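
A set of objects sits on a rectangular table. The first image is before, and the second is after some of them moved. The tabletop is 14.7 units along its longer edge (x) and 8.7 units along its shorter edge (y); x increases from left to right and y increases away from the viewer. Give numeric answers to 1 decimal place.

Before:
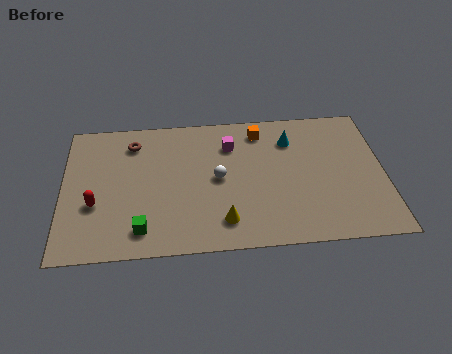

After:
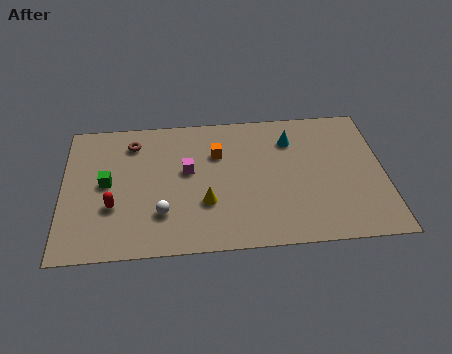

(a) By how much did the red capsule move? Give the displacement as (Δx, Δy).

(0.8, -0.2)

The red capsule started near (1.5, 3.2) and ended near (2.3, 3.0).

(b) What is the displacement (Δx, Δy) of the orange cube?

(-2.0, -1.3)

The orange cube started near (9.1, 7.3) and ended near (7.1, 6.0).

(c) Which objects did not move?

the brown torus and the cyan cone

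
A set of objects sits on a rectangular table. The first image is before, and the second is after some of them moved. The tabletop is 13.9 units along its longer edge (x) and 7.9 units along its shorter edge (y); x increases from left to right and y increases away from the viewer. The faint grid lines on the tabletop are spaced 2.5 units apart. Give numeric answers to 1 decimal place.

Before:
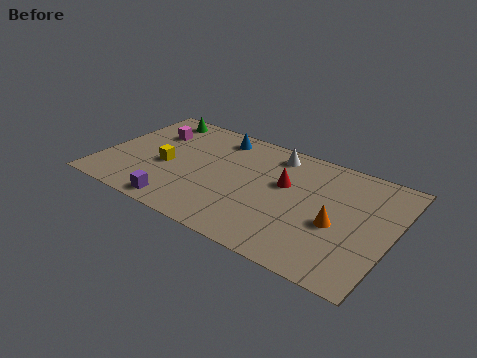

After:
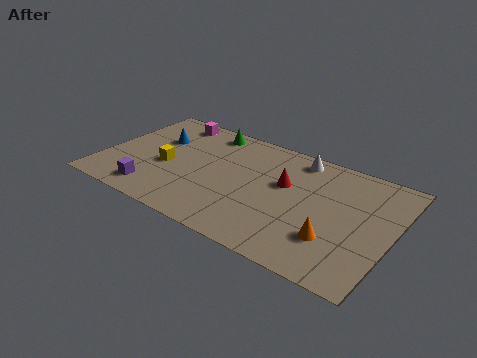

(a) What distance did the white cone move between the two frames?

1.1

The white cone moved from about (7.9, 6.7) to (9.0, 6.9), a distance of √(1.1² + 0.2²) ≈ 1.1.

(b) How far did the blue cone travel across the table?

3.2

From (5.1, 6.7) to (2.3, 5.2), the blue cone covered √(2.8² + 1.5²) ≈ 3.2 units.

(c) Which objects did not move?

the red cone and the yellow cube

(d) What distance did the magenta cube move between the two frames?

1.4

The magenta cube moved from about (2.0, 5.6) to (2.6, 6.9), a distance of √(0.6² + 1.3²) ≈ 1.4.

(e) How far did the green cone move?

2.6

From (1.9, 6.9) to (4.5, 6.9), the green cone covered √(2.6² + 0.0²) ≈ 2.6 units.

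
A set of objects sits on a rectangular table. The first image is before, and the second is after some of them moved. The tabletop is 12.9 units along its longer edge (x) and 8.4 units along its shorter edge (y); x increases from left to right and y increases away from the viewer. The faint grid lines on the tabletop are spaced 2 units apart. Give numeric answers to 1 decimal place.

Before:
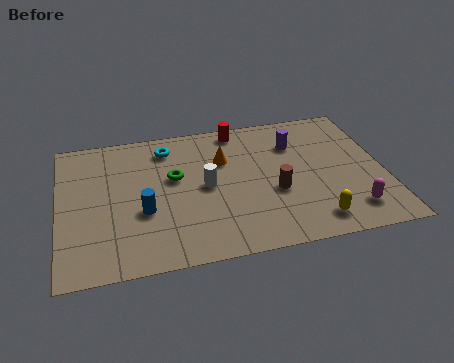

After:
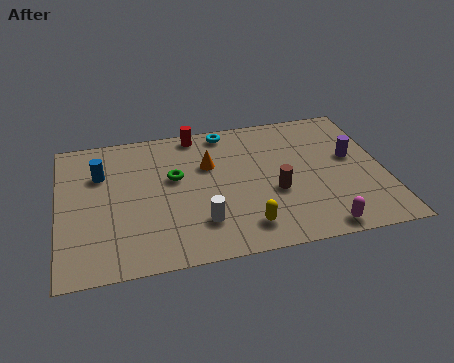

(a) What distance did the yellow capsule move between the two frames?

2.7

The yellow capsule was near (9.9, 1.3) before and (7.2, 1.5) after, so it travelled √(2.7² + 0.2²) ≈ 2.7 units.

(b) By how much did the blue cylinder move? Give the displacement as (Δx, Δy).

(-1.6, 2.6)

The blue cylinder was at about (3.3, 3.2) and moved to about (1.7, 5.8).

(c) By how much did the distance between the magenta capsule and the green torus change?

-0.7

The distance was about 7.6 in the first image and 6.9 in the second, so they moved 0.7 units closer together.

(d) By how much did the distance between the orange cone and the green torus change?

-0.6

They were about 2.1 units apart before and 1.5 after — 0.6 units closer together.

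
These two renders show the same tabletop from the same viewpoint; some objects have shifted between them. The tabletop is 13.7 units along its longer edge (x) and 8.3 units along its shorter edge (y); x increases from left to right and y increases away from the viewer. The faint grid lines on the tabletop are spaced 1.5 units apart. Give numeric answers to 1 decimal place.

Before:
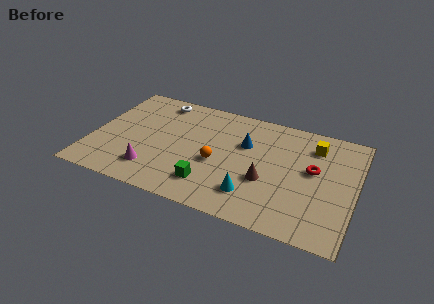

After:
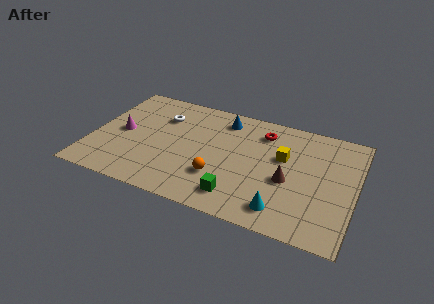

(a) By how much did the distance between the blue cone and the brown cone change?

+2.4

The distance was about 2.6 in the first image and 5.0 in the second, so they moved 2.4 units further apart.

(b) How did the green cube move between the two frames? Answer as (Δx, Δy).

(1.5, -0.3)

The green cube started near (6.4, 1.8) and ended near (7.9, 1.5).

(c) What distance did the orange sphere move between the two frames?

1.0

The orange sphere moved from about (6.6, 3.5) to (6.8, 2.5), a distance of √(0.2² + 1.0²) ≈ 1.0.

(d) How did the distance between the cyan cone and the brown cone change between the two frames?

+0.8

Before: roughly 1.3 units apart; after: 2.1. That's 0.8 units further apart.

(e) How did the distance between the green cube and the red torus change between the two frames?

-0.7

They were about 5.9 units apart before and 5.2 after — 0.7 units closer together.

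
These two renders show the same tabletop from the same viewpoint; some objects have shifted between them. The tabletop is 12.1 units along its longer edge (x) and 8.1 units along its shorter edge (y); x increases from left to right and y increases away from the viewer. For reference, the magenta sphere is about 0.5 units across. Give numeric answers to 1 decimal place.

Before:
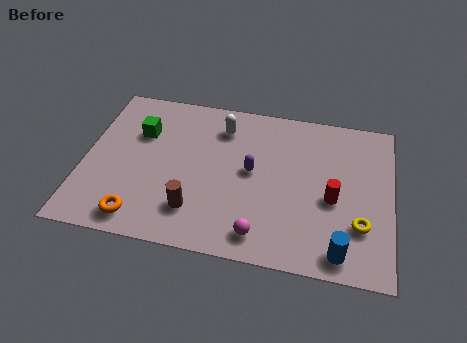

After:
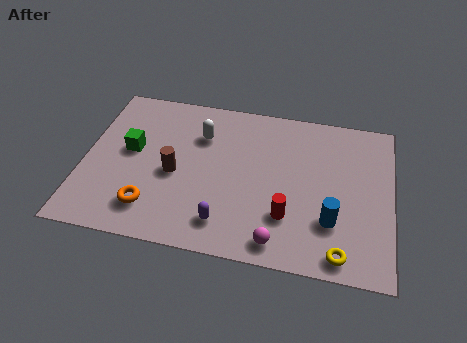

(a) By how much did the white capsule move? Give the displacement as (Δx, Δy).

(-0.8, -0.6)

The white capsule was at about (5.3, 6.4) and moved to about (4.5, 5.8).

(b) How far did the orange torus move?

0.7

The orange torus was near (2.4, 1.1) before and (2.8, 1.7) after, so it travelled √(0.4² + 0.6²) ≈ 0.7 units.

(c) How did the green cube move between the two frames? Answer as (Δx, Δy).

(-0.3, -1.0)

The green cube was at about (2.1, 5.5) and moved to about (1.8, 4.5).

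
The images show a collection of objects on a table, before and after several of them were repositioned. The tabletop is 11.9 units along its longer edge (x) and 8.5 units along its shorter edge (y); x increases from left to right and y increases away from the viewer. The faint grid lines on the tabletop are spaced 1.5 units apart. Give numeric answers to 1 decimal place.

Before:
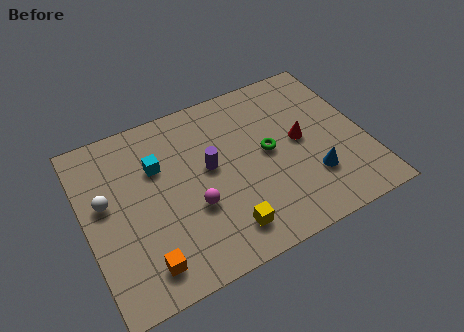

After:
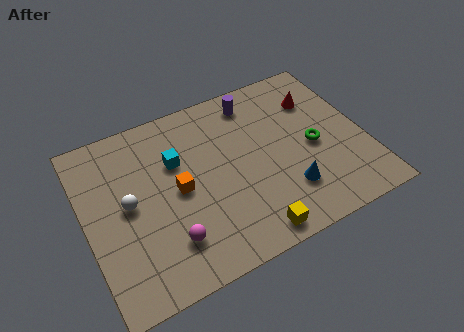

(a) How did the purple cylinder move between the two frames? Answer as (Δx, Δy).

(2.3, 2.5)

The purple cylinder was at about (5.3, 4.7) and moved to about (7.6, 7.2).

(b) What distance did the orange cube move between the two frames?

3.3

From (2.1, 1.4) to (3.9, 4.2), the orange cube covered √(1.8² + 2.8²) ≈ 3.3 units.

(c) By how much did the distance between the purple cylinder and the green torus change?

+1.4

The distance was about 2.5 in the first image and 3.9 in the second, so they moved 1.4 units further apart.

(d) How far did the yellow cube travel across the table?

1.2

The yellow cube moved from about (5.5, 1.5) to (6.5, 0.9), a distance of √(1.0² + 0.6²) ≈ 1.2.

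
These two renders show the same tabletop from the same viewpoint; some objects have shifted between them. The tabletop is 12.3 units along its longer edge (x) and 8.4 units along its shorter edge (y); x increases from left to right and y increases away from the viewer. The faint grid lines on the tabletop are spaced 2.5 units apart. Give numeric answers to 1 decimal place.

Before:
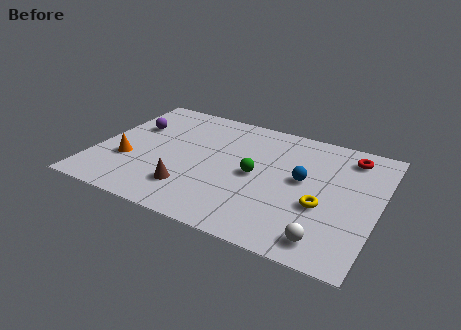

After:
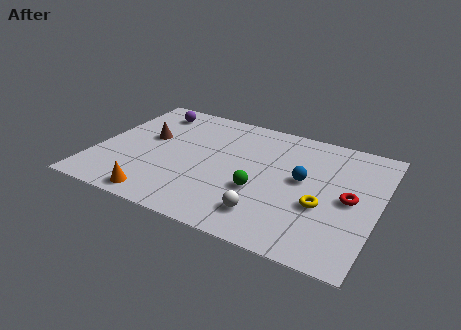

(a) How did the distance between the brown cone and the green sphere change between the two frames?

+2.2

The distance was about 3.3 in the first image and 5.5 in the second, so they moved 2.2 units further apart.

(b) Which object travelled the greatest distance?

the brown cone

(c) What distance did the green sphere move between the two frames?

1.0

The green sphere was near (7.0, 4.1) before and (7.3, 3.1) after, so it travelled √(0.3² + 1.0²) ≈ 1.0 units.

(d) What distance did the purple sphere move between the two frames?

1.6

The purple sphere moved from about (1.3, 5.5) to (1.9, 7.0), a distance of √(0.6² + 1.5²) ≈ 1.6.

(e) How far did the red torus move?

2.9

The red torus moved from about (10.8, 7.0) to (11.1, 4.1), a distance of √(0.3² + 2.9²) ≈ 2.9.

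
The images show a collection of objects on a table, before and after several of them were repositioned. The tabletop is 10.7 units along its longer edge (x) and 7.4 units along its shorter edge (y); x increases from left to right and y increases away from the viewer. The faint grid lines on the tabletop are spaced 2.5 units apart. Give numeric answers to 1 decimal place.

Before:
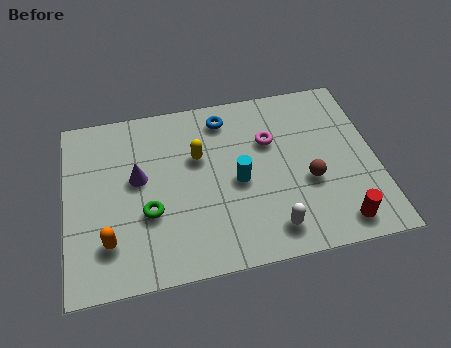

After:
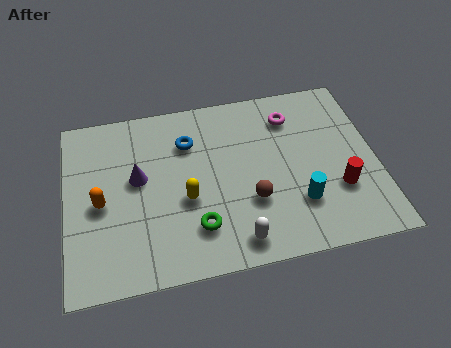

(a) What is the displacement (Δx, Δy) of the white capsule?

(-1.2, -0.2)

From the two frames, the white capsule sits at roughly (6.9, 1.2) before and (5.7, 1.0) after.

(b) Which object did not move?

the purple cone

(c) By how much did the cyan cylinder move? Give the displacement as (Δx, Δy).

(2.0, -1.3)

The cyan cylinder was at about (5.9, 3.4) and moved to about (7.9, 2.1).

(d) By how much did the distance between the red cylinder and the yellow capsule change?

-0.7

They were about 5.9 units apart before and 5.2 after — 0.7 units closer together.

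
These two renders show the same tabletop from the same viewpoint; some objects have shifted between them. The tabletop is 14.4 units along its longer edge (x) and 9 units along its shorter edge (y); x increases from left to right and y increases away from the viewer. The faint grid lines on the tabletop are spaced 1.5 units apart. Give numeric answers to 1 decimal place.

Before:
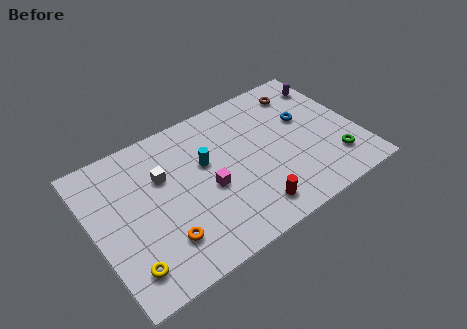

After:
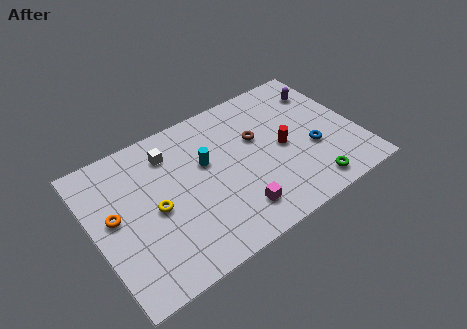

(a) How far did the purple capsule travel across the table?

0.5

The purple capsule moved from about (13.5, 7.2) to (13.1, 6.9), a distance of √(0.4² + 0.3²) ≈ 0.5.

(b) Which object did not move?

the cyan cylinder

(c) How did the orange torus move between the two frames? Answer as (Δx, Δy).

(-2.2, 2.7)

The orange torus started near (3.3, 2.2) and ended near (1.1, 4.9).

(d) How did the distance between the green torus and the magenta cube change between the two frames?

-2.9

Before: roughly 6.9 units apart; after: 4.0. That's 2.9 units closer together.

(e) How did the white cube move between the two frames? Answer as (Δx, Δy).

(0.6, 1.2)

The white cube was at about (3.9, 5.9) and moved to about (4.5, 7.1).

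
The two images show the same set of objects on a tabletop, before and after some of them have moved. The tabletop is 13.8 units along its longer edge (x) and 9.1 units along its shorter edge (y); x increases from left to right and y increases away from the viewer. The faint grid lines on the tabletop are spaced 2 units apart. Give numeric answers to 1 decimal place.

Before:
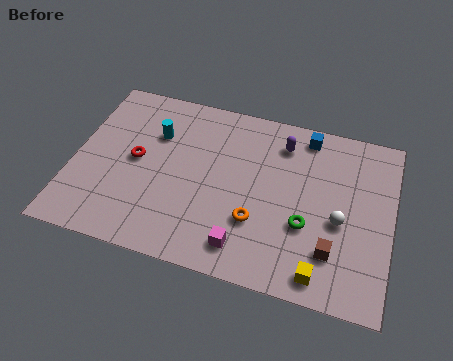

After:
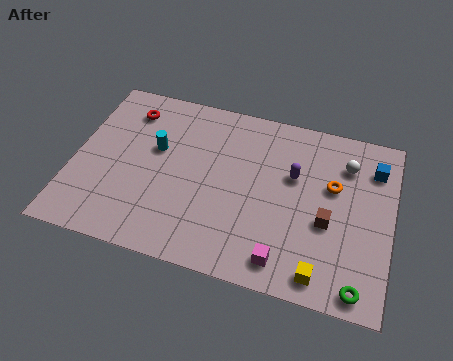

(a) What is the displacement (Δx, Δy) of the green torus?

(2.4, -2.4)

The green torus was at about (10.2, 3.3) and moved to about (12.6, 0.9).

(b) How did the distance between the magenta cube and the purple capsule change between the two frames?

-1.5

They were about 5.9 units apart before and 4.4 after — 1.5 units closer together.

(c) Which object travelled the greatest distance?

the orange torus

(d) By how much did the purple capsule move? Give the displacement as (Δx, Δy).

(0.6, -1.6)

From the two frames, the purple capsule sits at roughly (8.9, 7.3) before and (9.5, 5.7) after.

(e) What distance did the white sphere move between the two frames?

3.0

The white sphere was near (11.6, 3.9) before and (11.7, 6.9) after, so it travelled √(0.1² + 3.0²) ≈ 3.0 units.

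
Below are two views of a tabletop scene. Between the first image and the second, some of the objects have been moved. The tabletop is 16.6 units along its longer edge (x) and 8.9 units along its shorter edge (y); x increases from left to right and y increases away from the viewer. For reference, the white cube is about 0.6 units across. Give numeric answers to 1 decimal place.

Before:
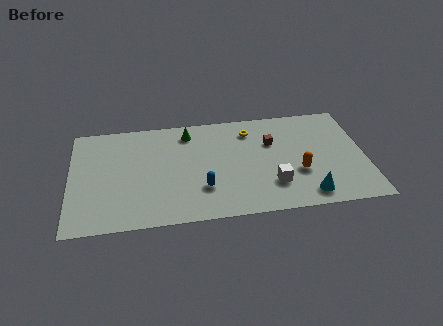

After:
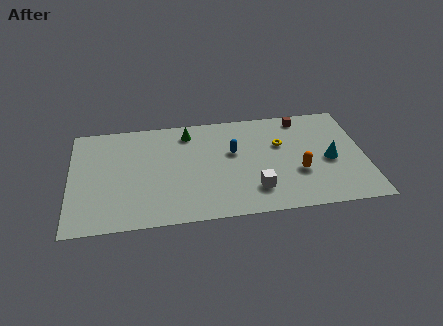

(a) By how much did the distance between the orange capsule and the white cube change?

+1.0

Before: roughly 1.7 units apart; after: 2.7. That's 1.0 units further apart.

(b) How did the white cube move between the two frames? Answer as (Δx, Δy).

(-1.0, -0.3)

The white cube was at about (11.3, 2.4) and moved to about (10.3, 2.1).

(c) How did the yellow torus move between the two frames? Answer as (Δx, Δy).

(1.7, -1.4)

The yellow torus was at about (10.2, 7.1) and moved to about (11.9, 5.7).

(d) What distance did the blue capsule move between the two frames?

3.3

The blue capsule moved from about (7.4, 2.6) to (9.2, 5.4), a distance of √(1.8² + 2.8²) ≈ 3.3.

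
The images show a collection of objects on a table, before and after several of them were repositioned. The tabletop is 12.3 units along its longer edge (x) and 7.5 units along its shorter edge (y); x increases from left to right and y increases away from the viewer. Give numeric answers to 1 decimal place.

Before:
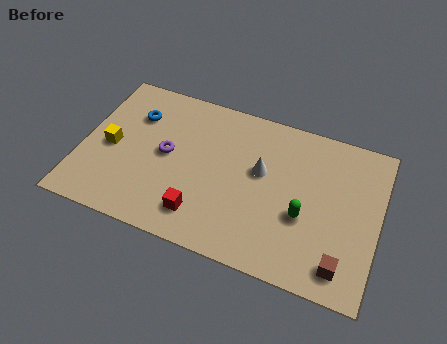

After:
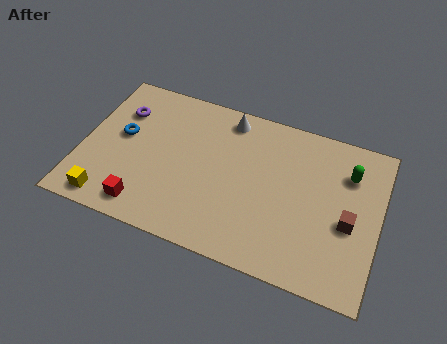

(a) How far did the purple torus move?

2.6

The purple torus was near (3.5, 3.9) before and (1.4, 5.4) after, so it travelled √(2.1² + 1.5²) ≈ 2.6 units.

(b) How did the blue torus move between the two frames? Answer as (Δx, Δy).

(-0.4, -1.2)

The blue torus started near (2.0, 5.4) and ended near (1.6, 4.2).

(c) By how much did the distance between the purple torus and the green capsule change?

+3.6

The distance was about 5.9 in the first image and 9.5 in the second, so they moved 3.6 units further apart.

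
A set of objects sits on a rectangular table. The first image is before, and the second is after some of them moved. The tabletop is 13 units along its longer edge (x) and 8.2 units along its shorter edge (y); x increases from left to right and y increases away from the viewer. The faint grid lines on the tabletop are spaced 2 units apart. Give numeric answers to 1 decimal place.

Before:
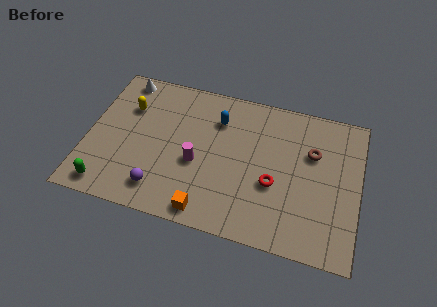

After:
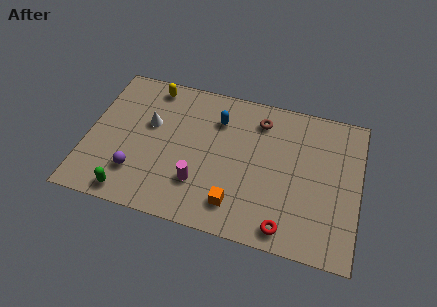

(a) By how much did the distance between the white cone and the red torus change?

-0.7

Before: roughly 8.6 units apart; after: 7.9. That's 0.7 units closer together.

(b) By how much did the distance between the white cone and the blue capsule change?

-1.5

They were about 4.9 units apart before and 3.4 after — 1.5 units closer together.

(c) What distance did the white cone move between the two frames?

2.7

The white cone moved from about (1.4, 7.3) to (2.9, 5.0), a distance of √(1.5² + 2.3²) ≈ 2.7.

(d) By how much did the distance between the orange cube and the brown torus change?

-1.4

The distance was about 6.5 in the first image and 5.1 in the second, so they moved 1.4 units closer together.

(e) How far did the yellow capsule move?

1.8

The yellow capsule moved from about (1.8, 5.7) to (2.8, 7.2), a distance of √(1.0² + 1.5²) ≈ 1.8.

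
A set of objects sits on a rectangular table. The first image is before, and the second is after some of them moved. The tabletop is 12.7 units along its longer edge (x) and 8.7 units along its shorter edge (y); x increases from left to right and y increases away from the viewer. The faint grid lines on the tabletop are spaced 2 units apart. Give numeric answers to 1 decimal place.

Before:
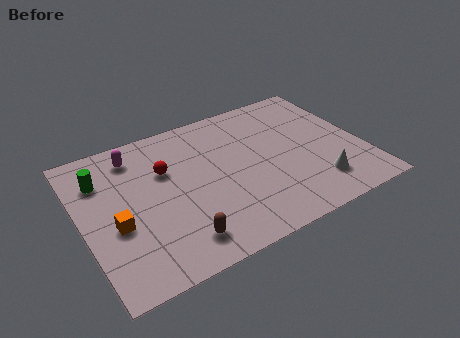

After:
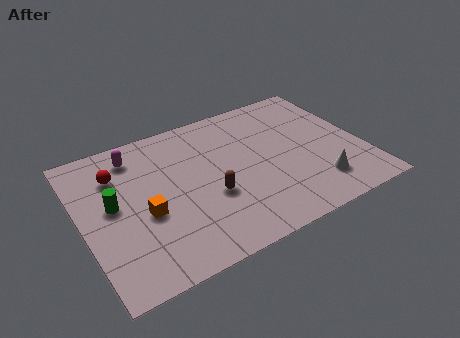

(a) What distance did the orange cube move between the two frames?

1.3

The orange cube moved from about (1.4, 3.5) to (2.7, 3.6), a distance of √(1.3² + 0.1²) ≈ 1.3.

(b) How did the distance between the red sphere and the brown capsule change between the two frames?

+0.7

They were about 4.2 units apart before and 4.9 after — 0.7 units further apart.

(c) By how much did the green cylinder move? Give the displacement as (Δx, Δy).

(0.3, -1.7)

From the two frames, the green cylinder sits at roughly (1.1, 6.4) before and (1.4, 4.7) after.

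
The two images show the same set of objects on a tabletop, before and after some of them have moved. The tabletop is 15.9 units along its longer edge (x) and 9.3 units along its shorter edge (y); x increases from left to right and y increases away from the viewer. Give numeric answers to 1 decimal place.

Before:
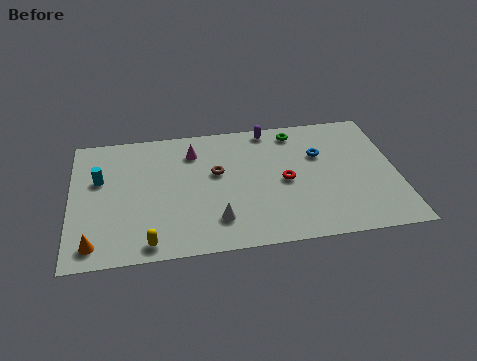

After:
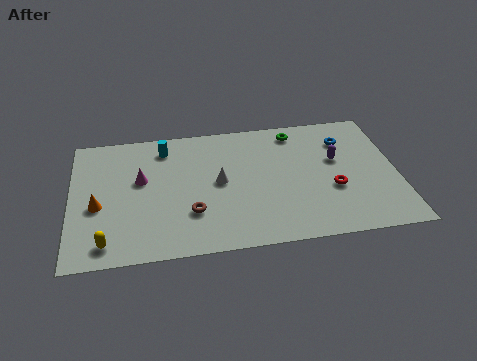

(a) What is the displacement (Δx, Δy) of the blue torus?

(1.3, 0.9)

The blue torus started near (12.2, 6.1) and ended near (13.5, 7.0).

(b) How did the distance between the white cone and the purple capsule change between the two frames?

-1.0

Before: roughly 6.9 units apart; after: 5.9. That's 1.0 units closer together.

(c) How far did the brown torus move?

3.0

From (7.1, 5.5) to (5.8, 2.8), the brown torus covered √(1.3² + 2.7²) ≈ 3.0 units.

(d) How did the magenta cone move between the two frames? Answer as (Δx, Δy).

(-2.6, -1.7)

The magenta cone started near (6.0, 7.2) and ended near (3.4, 5.5).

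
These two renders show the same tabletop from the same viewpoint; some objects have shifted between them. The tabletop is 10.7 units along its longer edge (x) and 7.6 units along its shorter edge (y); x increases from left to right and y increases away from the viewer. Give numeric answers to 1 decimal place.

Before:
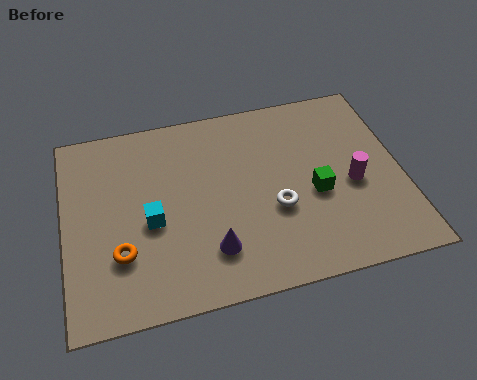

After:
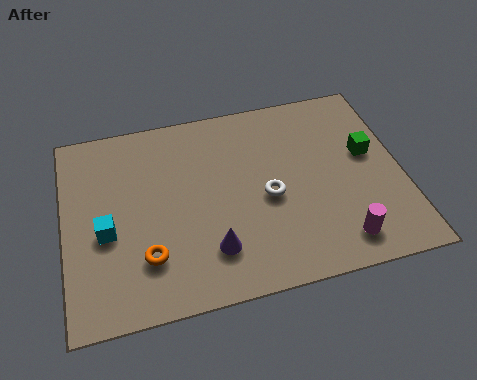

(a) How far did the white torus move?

0.5

From (6.6, 2.9) to (6.4, 3.4), the white torus covered √(0.2² + 0.5²) ≈ 0.5 units.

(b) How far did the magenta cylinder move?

2.2

The magenta cylinder moved from about (9.1, 3.3) to (8.5, 1.2), a distance of √(0.6² + 2.1²) ≈ 2.2.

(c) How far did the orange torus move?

0.9

The orange torus moved from about (1.7, 2.3) to (2.5, 2.0), a distance of √(0.8² + 0.3²) ≈ 0.9.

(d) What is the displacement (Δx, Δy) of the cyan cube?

(-1.4, -0.1)

The cyan cube was at about (2.7, 3.3) and moved to about (1.3, 3.2).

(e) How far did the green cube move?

2.2

From (7.9, 3.2) to (9.7, 4.4), the green cube covered √(1.8² + 1.2²) ≈ 2.2 units.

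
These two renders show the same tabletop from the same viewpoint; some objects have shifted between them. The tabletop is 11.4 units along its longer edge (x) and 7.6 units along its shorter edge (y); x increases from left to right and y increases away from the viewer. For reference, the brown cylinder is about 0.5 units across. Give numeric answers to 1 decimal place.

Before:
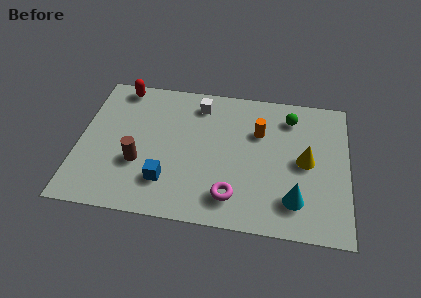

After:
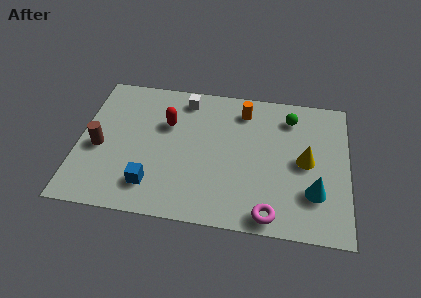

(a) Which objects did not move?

the yellow cone and the green sphere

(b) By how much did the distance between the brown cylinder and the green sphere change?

+1.3

Before: roughly 7.2 units apart; after: 8.5. That's 1.3 units further apart.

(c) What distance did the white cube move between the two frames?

0.6

The white cube moved from about (5.0, 6.3) to (4.4, 6.5), a distance of √(0.6² + 0.2²) ≈ 0.6.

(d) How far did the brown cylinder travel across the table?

1.8

From (2.6, 2.7) to (0.9, 3.3), the brown cylinder covered √(1.7² + 0.6²) ≈ 1.8 units.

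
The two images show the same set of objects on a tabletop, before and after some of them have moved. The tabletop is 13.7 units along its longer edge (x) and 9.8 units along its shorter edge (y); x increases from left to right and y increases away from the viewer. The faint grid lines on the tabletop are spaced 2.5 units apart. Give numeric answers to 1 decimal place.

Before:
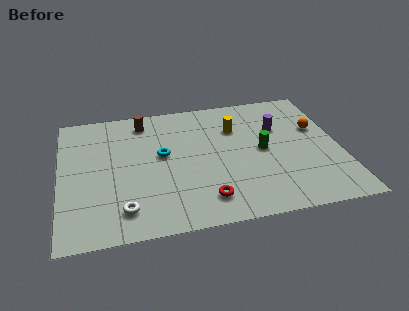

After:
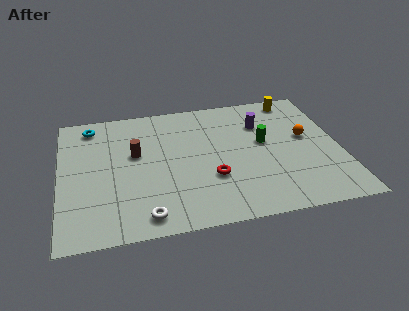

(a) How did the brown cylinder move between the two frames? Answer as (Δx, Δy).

(-0.5, -2.5)

The brown cylinder started near (4.2, 8.3) and ended near (3.7, 5.8).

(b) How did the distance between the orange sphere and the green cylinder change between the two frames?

-0.9

They were about 3.0 units apart before and 2.1 after — 0.9 units closer together.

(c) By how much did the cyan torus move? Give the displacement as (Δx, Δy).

(-3.4, 2.9)

The cyan torus started near (5.0, 5.5) and ended near (1.6, 8.4).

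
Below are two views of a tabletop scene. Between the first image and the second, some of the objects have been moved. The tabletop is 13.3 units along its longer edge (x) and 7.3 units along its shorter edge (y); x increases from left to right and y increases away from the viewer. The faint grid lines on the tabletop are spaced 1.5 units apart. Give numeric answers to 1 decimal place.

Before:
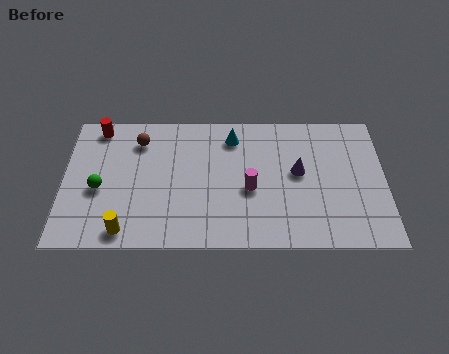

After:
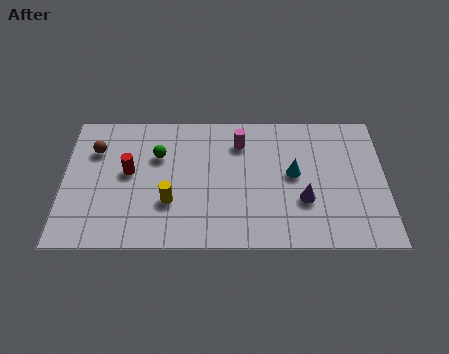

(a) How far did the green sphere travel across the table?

3.0

The green sphere moved from about (1.5, 3.1) to (3.9, 4.9), a distance of √(2.4² + 1.8²) ≈ 3.0.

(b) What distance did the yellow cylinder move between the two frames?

2.3

From (2.6, 0.9) to (4.4, 2.4), the yellow cylinder covered √(1.8² + 1.5²) ≈ 2.3 units.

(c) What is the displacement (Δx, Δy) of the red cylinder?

(1.3, -2.4)

The red cylinder started near (1.4, 6.4) and ended near (2.7, 4.0).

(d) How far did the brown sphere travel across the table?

1.9

From (3.1, 5.7) to (1.3, 5.2), the brown sphere covered √(1.8² + 0.5²) ≈ 1.9 units.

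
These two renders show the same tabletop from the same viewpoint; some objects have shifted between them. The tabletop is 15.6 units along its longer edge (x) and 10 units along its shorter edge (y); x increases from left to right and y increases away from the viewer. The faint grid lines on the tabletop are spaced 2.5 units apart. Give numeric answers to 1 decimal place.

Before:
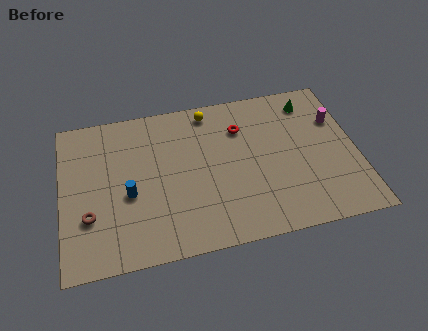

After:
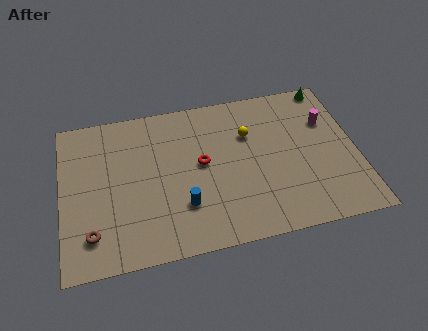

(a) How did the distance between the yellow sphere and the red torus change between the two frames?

+0.8

The distance was about 2.2 in the first image and 3.0 in the second, so they moved 0.8 units further apart.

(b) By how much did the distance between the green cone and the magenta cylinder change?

+0.4

The distance was about 2.0 in the first image and 2.4 in the second, so they moved 0.4 units further apart.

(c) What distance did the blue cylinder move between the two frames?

3.1

The blue cylinder moved from about (3.5, 4.2) to (6.3, 2.9), a distance of √(2.8² + 1.3²) ≈ 3.1.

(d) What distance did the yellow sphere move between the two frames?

2.8

The yellow sphere was near (8.0, 8.8) before and (10.0, 6.8) after, so it travelled √(2.0² + 2.0²) ≈ 2.8 units.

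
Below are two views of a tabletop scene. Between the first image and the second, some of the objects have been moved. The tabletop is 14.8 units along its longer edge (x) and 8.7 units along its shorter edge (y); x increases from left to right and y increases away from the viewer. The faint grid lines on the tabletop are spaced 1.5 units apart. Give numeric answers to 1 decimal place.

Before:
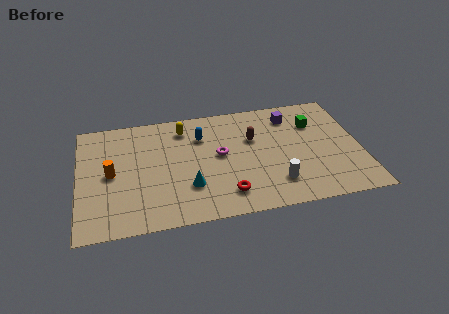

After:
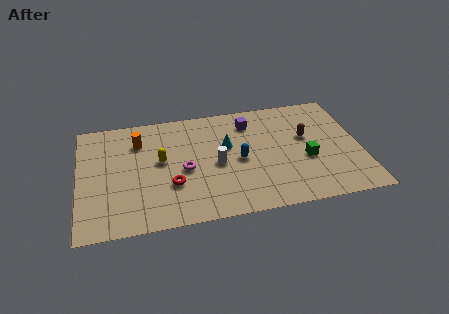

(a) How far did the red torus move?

3.0

From (7.6, 1.7) to (4.8, 2.9), the red torus covered √(2.8² + 1.2²) ≈ 3.0 units.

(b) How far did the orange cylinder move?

2.7

From (1.7, 4.3) to (3.2, 6.5), the orange cylinder covered √(1.5² + 2.2²) ≈ 2.7 units.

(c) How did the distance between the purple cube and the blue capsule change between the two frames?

-2.0

The distance was about 4.9 in the first image and 2.9 in the second, so they moved 2.0 units closer together.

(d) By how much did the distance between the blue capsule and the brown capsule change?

+1.0

They were about 2.8 units apart before and 3.8 after — 1.0 units further apart.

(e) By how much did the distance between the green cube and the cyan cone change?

-3.2

The distance was about 7.7 in the first image and 4.5 in the second, so they moved 3.2 units closer together.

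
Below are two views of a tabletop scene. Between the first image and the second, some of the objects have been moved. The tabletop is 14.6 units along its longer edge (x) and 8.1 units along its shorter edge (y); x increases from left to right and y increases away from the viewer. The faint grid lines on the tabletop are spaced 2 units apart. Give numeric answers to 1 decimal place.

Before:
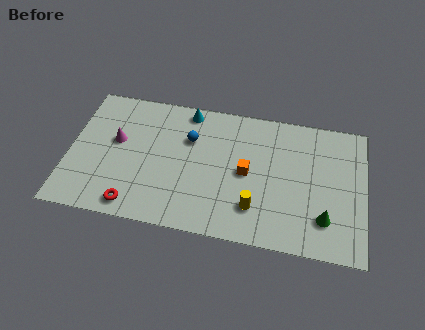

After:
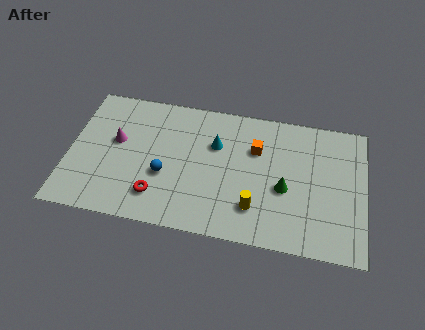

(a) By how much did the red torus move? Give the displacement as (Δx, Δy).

(1.1, 0.8)

From the two frames, the red torus sits at roughly (3.4, 1.0) before and (4.5, 1.8) after.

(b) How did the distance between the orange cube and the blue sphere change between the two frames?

+1.7

The distance was about 3.3 in the first image and 5.0 in the second, so they moved 1.7 units further apart.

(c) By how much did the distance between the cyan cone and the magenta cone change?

+0.7

They were about 4.2 units apart before and 4.9 after — 0.7 units further apart.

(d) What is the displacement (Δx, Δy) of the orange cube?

(0.4, 1.5)

The orange cube was at about (8.8, 4.0) and moved to about (9.2, 5.5).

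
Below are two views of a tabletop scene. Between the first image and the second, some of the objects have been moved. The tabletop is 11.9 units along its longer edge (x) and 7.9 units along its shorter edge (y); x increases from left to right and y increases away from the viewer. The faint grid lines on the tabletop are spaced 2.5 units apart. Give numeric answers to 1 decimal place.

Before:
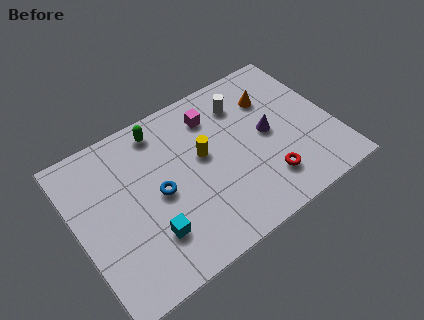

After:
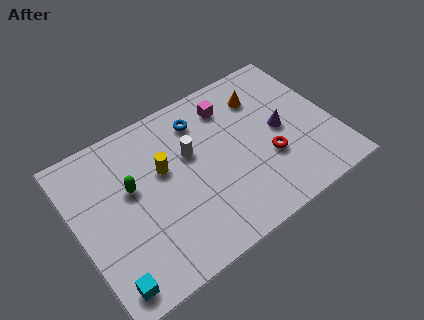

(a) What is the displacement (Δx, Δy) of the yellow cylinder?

(-1.8, 0.3)

From the two frames, the yellow cylinder sits at roughly (5.9, 4.5) before and (4.1, 4.8) after.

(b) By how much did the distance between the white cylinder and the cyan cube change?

-0.5

The distance was about 6.5 in the first image and 6.0 in the second, so they moved 0.5 units closer together.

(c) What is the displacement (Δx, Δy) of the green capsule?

(-1.7, -2.1)

The green capsule started near (4.3, 6.8) and ended near (2.6, 4.7).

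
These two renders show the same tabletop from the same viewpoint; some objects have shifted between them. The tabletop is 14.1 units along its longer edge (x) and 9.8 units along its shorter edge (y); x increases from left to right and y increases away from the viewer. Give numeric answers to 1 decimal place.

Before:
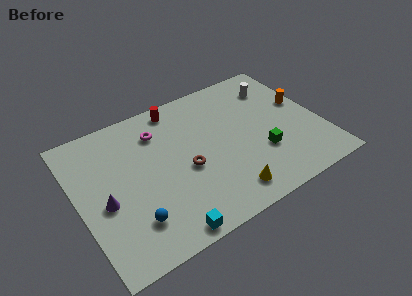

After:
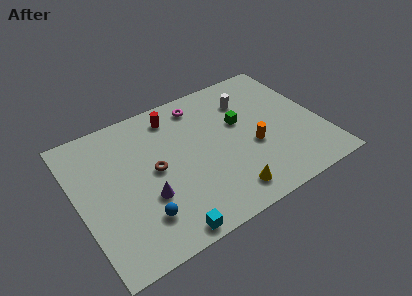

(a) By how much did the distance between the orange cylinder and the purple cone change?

-5.7

They were about 12.0 units apart before and 6.3 after — 5.7 units closer together.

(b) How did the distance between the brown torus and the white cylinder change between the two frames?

-0.6

They were about 6.9 units apart before and 6.3 after — 0.6 units closer together.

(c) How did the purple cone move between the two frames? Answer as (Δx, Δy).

(2.3, -0.8)

The purple cone was at about (1.4, 4.2) and moved to about (3.7, 3.4).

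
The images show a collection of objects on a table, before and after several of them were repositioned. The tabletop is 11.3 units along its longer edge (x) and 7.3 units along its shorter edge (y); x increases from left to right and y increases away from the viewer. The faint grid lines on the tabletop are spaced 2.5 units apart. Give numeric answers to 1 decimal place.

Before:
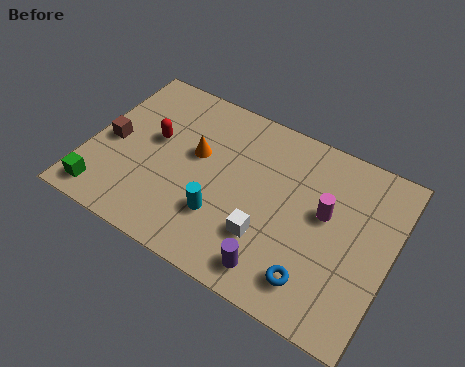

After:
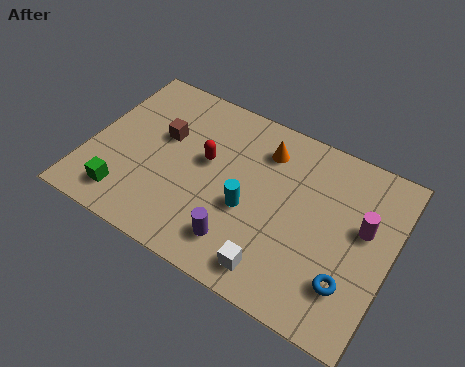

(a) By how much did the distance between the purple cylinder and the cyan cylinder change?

-1.0

The distance was about 2.5 in the first image and 1.5 in the second, so they moved 1.0 units closer together.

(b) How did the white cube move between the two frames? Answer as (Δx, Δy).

(0.5, -1.1)

From the two frames, the white cube sits at roughly (6.9, 2.2) before and (7.4, 1.1) after.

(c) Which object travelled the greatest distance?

the orange cone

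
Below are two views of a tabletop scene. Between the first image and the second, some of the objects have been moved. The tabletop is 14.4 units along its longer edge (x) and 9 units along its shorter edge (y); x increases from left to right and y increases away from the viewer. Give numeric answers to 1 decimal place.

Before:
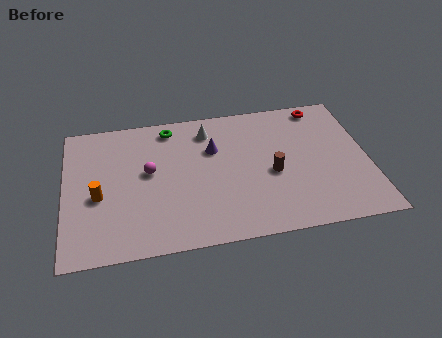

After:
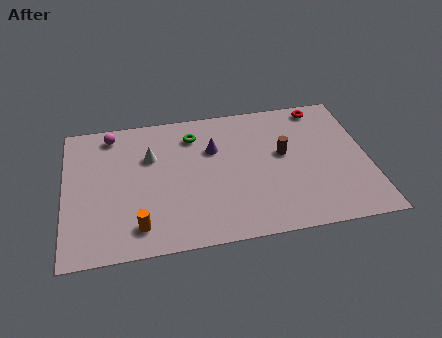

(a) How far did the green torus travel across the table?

1.3

The green torus moved from about (5.1, 7.8) to (6.2, 7.1), a distance of √(1.1² + 0.7²) ≈ 1.3.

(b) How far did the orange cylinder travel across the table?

2.8

From (1.6, 3.8) to (3.4, 1.6), the orange cylinder covered √(1.8² + 2.2²) ≈ 2.8 units.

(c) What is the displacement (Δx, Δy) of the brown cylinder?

(0.6, 1.2)

The brown cylinder started near (9.8, 3.9) and ended near (10.4, 5.1).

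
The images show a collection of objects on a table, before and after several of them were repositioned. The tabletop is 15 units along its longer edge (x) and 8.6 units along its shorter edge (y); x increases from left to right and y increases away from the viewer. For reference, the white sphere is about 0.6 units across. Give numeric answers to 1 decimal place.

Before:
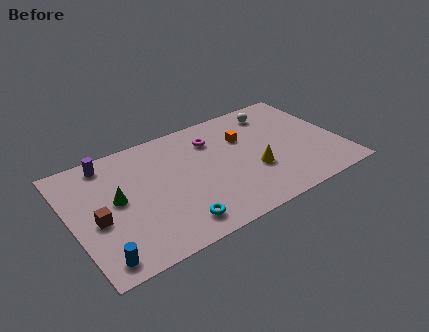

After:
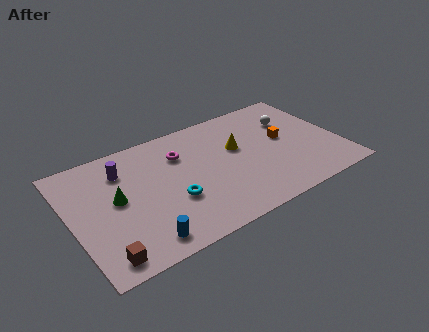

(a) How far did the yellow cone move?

2.2

From (10.0, 3.1) to (9.4, 5.2), the yellow cone covered √(0.6² + 2.1²) ≈ 2.2 units.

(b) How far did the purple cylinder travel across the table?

1.2

The purple cylinder was near (2.4, 7.5) before and (3.1, 6.5) after, so it travelled √(0.7² + 1.0²) ≈ 1.2 units.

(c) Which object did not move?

the green cone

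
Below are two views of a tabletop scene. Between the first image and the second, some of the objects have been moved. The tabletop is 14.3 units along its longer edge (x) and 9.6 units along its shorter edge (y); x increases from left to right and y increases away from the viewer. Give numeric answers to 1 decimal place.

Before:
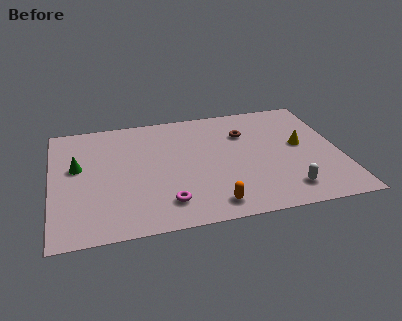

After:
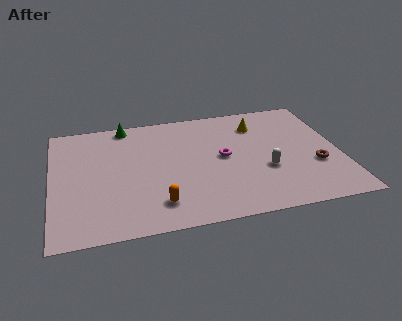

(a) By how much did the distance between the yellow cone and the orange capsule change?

+1.5

The distance was about 6.1 in the first image and 7.6 in the second, so they moved 1.5 units further apart.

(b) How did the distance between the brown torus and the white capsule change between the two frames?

-2.9

They were about 5.4 units apart before and 2.5 after — 2.9 units closer together.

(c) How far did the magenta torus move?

4.3

From (5.5, 1.9) to (8.5, 5.0), the magenta torus covered √(3.0² + 3.1²) ≈ 4.3 units.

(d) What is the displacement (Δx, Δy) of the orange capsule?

(-2.6, 0.6)

From the two frames, the orange capsule sits at roughly (7.7, 1.3) before and (5.1, 1.9) after.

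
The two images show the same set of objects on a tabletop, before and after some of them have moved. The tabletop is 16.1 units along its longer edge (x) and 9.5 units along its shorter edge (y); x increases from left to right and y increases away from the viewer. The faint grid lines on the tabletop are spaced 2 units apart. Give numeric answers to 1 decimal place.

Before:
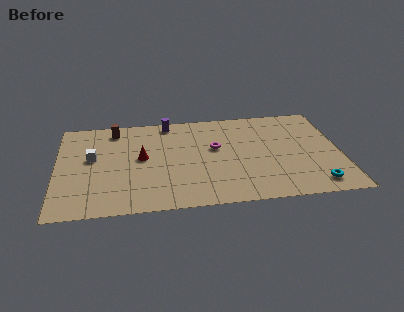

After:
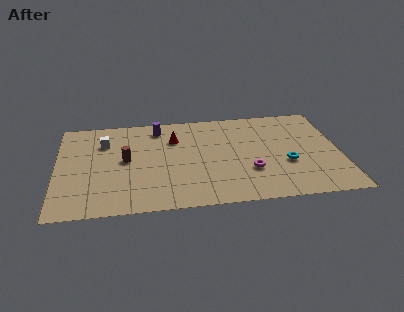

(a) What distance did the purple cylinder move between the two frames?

0.8

The purple cylinder was near (6.4, 8.5) before and (5.8, 8.0) after, so it travelled √(0.6² + 0.5²) ≈ 0.8 units.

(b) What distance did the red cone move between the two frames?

2.5

The red cone was near (4.8, 5.1) before and (6.7, 6.8) after, so it travelled √(1.9² + 1.7²) ≈ 2.5 units.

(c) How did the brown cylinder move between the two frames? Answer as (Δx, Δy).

(0.6, -3.1)

From the two frames, the brown cylinder sits at roughly (3.3, 8.1) before and (3.9, 5.0) after.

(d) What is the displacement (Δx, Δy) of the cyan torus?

(-1.5, 2.2)

From the two frames, the cyan torus sits at roughly (14.5, 1.4) before and (13.0, 3.6) after.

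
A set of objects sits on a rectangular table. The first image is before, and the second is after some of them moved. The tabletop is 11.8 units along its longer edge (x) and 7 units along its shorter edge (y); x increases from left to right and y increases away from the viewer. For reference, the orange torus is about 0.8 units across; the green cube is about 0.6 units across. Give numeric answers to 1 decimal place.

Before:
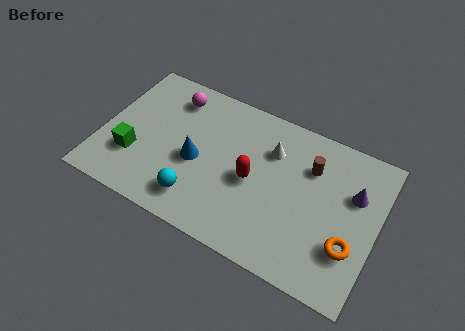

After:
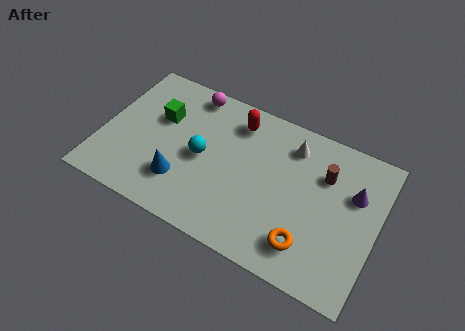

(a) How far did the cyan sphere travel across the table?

2.0

From (4.4, 1.4) to (4.3, 3.4), the cyan sphere covered √(0.1² + 2.0²) ≈ 2.0 units.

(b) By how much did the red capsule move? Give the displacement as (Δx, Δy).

(-1.0, 2.4)

The red capsule started near (6.5, 3.3) and ended near (5.5, 5.7).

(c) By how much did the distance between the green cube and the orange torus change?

-1.9

Before: roughly 9.3 units apart; after: 7.4. That's 1.9 units closer together.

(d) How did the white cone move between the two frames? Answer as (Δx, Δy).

(0.8, 0.6)

The white cone started near (7.1, 5.0) and ended near (7.9, 5.6).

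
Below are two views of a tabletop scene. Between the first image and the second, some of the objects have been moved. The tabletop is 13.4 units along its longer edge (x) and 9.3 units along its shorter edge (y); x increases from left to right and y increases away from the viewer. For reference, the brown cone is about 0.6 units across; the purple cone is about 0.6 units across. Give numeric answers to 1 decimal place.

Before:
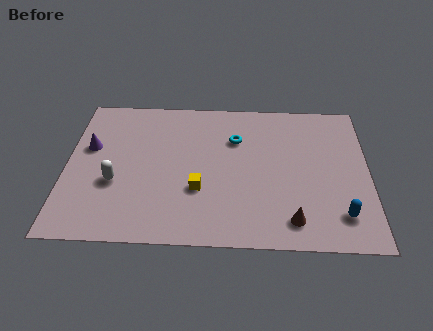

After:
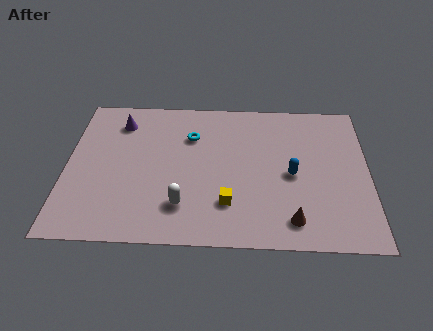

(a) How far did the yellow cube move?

1.5

The yellow cube moved from about (5.9, 3.2) to (7.2, 2.4), a distance of √(1.3² + 0.8²) ≈ 1.5.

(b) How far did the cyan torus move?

2.0

From (7.5, 6.5) to (5.5, 6.6), the cyan torus covered √(2.0² + 0.1²) ≈ 2.0 units.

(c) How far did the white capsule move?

3.3

From (2.2, 3.5) to (5.2, 2.2), the white capsule covered √(3.0² + 1.3²) ≈ 3.3 units.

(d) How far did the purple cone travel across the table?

2.1

From (1.0, 5.7) to (2.3, 7.4), the purple cone covered √(1.3² + 1.7²) ≈ 2.1 units.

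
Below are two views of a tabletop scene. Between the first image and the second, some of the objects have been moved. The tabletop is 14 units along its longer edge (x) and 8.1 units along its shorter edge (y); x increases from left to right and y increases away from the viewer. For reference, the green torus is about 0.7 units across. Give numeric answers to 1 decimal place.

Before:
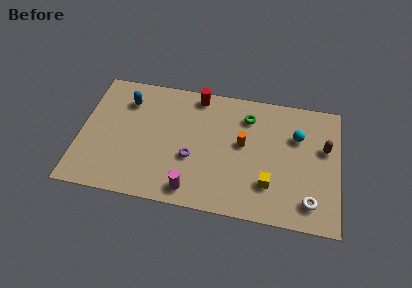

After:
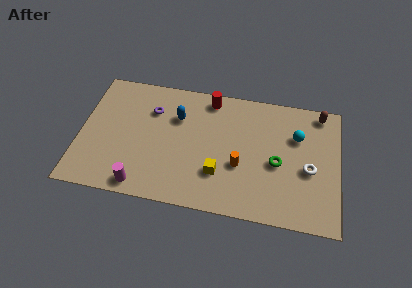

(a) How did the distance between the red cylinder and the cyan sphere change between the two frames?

-0.7

They were about 5.8 units apart before and 5.1 after — 0.7 units closer together.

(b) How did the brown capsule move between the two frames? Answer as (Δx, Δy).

(-0.3, 2.2)

The brown capsule was at about (13.2, 5.0) and moved to about (12.9, 7.2).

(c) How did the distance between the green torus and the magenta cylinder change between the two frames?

+1.8

They were about 5.9 units apart before and 7.7 after — 1.8 units further apart.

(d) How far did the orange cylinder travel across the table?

1.4

The orange cylinder moved from about (8.8, 4.5) to (8.7, 3.1), a distance of √(0.1² + 1.4²) ≈ 1.4.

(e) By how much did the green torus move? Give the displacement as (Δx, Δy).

(1.7, -2.7)

From the two frames, the green torus sits at roughly (9.0, 6.3) before and (10.7, 3.6) after.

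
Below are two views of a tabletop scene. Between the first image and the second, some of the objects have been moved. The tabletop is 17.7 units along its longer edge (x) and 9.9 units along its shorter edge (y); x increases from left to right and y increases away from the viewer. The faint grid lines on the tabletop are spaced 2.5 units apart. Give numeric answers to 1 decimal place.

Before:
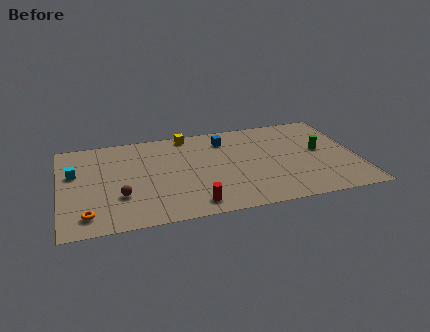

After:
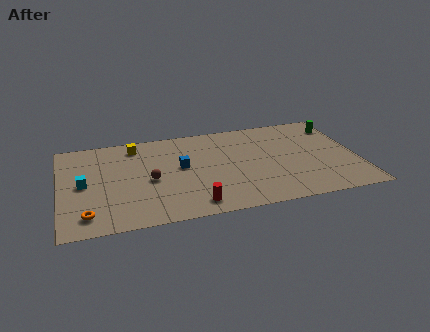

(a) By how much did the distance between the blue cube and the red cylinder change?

-2.8

They were about 6.9 units apart before and 4.1 after — 2.8 units closer together.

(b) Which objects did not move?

the orange torus and the red cylinder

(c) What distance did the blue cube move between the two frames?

3.7

From (10.0, 7.9) to (7.2, 5.5), the blue cube covered √(2.8² + 2.4²) ≈ 3.7 units.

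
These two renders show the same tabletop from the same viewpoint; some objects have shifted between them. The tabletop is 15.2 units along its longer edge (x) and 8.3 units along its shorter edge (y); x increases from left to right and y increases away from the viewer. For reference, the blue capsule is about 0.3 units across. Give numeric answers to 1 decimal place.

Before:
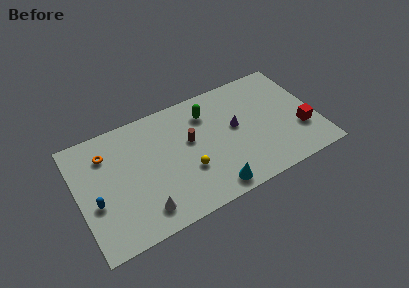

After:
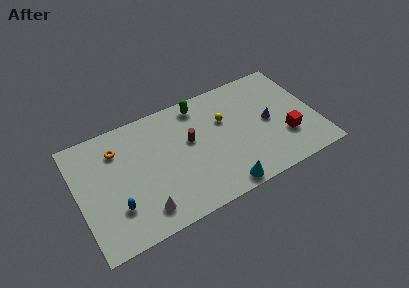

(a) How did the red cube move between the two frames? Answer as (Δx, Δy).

(-1.0, -0.1)

From the two frames, the red cube sits at roughly (14.1, 2.7) before and (13.1, 2.6) after.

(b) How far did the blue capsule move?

1.5

The blue capsule moved from about (1.0, 3.3) to (2.2, 2.4), a distance of √(1.2² + 0.9²) ≈ 1.5.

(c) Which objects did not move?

the brown cylinder and the white cone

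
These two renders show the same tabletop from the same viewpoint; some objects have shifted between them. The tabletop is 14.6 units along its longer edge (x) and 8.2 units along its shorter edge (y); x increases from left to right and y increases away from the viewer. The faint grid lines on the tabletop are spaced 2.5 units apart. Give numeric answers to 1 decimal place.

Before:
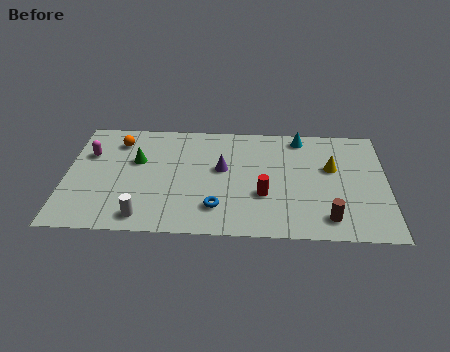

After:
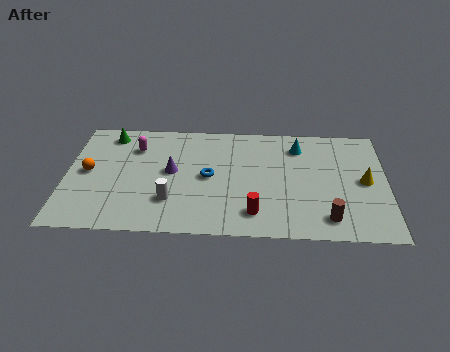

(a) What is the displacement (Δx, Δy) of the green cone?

(-1.3, 1.9)

From the two frames, the green cone sits at roughly (3.2, 5.1) before and (1.9, 7.0) after.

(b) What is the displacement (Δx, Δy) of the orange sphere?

(-1.3, -2.3)

The orange sphere started near (2.3, 6.5) and ended near (1.0, 4.2).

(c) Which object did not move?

the brown cylinder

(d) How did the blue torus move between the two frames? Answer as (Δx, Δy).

(-0.4, 2.2)

The blue torus was at about (6.9, 1.9) and moved to about (6.5, 4.1).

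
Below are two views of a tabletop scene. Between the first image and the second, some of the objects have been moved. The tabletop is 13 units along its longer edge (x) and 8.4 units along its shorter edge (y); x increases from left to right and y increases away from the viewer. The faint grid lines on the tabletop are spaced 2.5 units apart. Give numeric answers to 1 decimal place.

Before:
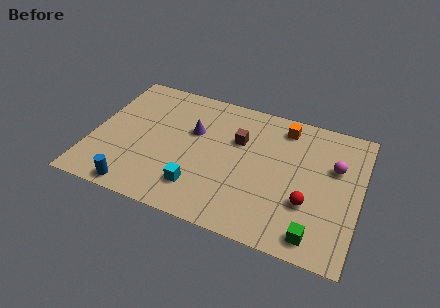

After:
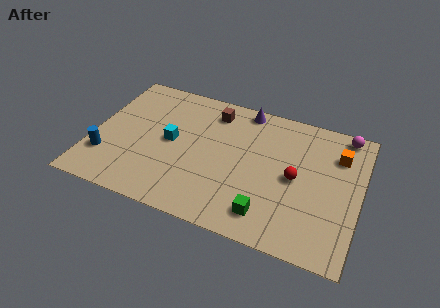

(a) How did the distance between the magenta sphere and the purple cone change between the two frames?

-2.0

They were about 6.9 units apart before and 4.9 after — 2.0 units closer together.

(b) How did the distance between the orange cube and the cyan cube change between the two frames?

+1.8

The distance was about 6.4 in the first image and 8.2 in the second, so they moved 1.8 units further apart.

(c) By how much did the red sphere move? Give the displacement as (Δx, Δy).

(-0.7, 1.3)

The red sphere started near (10.6, 2.8) and ended near (9.9, 4.1).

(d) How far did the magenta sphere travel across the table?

2.2

The magenta sphere moved from about (11.7, 5.4) to (12.0, 7.6), a distance of √(0.3² + 2.2²) ≈ 2.2.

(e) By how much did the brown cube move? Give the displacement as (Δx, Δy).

(-1.4, 1.4)

The brown cube started near (7.0, 5.5) and ended near (5.6, 6.9).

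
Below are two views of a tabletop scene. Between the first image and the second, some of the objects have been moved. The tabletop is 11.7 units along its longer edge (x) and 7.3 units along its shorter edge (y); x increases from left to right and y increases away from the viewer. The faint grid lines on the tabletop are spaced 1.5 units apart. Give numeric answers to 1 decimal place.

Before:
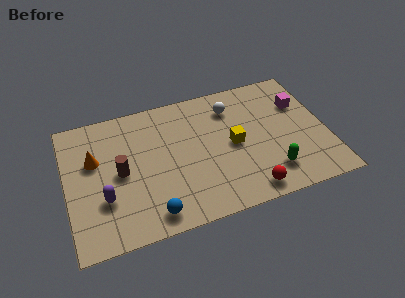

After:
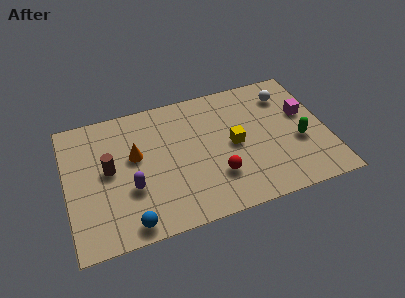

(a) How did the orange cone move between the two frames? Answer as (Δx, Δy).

(1.8, -0.3)

From the two frames, the orange cone sits at roughly (1.3, 4.6) before and (3.1, 4.3) after.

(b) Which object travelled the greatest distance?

the white sphere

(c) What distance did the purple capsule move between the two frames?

1.2

The purple capsule moved from about (1.6, 2.4) to (2.8, 2.6), a distance of √(1.2² + 0.2²) ≈ 1.2.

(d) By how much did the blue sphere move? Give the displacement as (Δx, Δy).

(-1.0, -0.2)

The blue sphere was at about (3.6, 1.0) and moved to about (2.6, 0.8).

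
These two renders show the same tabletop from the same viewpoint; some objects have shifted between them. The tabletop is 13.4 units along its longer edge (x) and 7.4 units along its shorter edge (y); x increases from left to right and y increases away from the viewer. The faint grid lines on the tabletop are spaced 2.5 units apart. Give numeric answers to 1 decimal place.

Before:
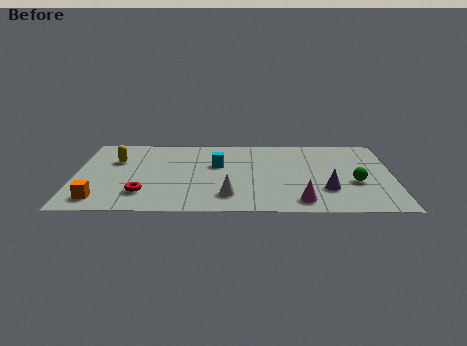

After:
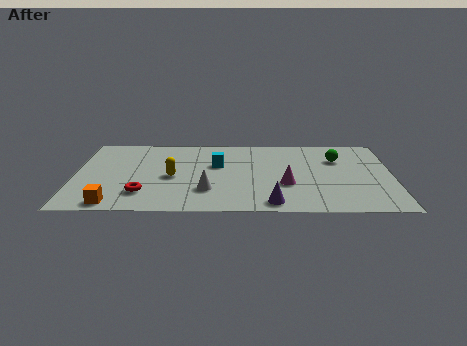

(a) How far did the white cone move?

1.0

The white cone moved from about (6.5, 1.6) to (5.6, 2.1), a distance of √(0.9² + 0.5²) ≈ 1.0.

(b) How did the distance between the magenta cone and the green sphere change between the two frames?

+0.4

They were about 2.9 units apart before and 3.3 after — 0.4 units further apart.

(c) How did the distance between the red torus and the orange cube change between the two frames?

-0.3

Before: roughly 1.9 units apart; after: 1.6. That's 0.3 units closer together.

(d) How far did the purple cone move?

2.6

The purple cone moved from about (10.6, 2.2) to (8.3, 0.9), a distance of √(2.3² + 1.3²) ≈ 2.6.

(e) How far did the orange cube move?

0.7

The orange cube moved from about (1.1, 1.2) to (1.7, 0.8), a distance of √(0.6² + 0.4²) ≈ 0.7.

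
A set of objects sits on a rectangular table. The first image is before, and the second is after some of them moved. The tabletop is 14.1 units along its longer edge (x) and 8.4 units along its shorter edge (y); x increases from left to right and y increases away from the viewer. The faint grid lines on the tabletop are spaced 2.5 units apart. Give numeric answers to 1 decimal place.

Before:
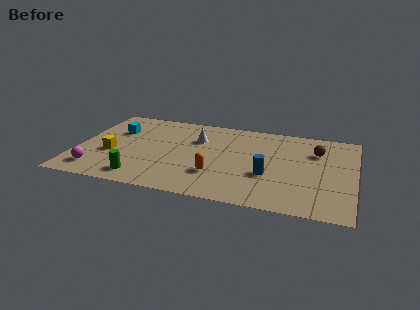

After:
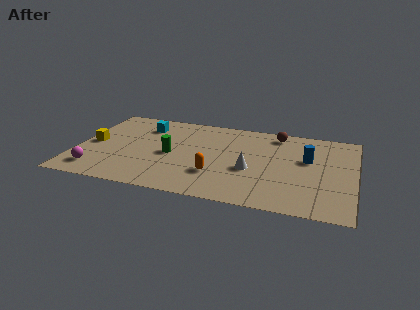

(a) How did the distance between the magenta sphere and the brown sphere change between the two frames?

-1.3

They were about 11.8 units apart before and 10.5 after — 1.3 units closer together.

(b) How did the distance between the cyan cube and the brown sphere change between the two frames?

-3.5

The distance was about 10.3 in the first image and 6.8 in the second, so they moved 3.5 units closer together.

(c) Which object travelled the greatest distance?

the white cone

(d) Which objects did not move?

the orange capsule and the magenta sphere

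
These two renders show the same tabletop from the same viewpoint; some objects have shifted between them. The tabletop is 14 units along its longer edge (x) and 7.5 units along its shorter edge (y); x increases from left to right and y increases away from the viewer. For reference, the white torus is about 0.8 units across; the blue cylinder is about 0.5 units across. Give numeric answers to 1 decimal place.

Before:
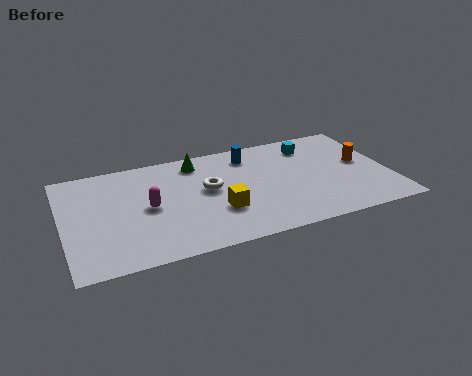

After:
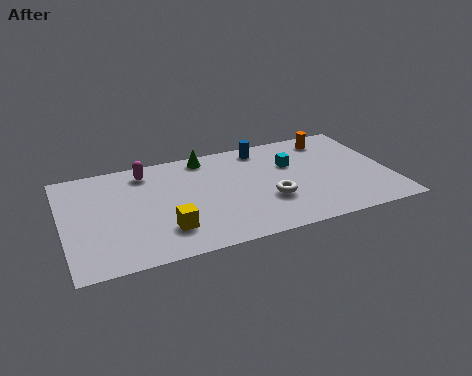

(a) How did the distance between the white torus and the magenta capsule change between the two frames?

+3.6

They were about 2.6 units apart before and 6.2 after — 3.6 units further apart.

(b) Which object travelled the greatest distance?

the white torus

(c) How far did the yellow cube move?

2.4

The yellow cube moved from about (6.5, 2.5) to (4.2, 1.9), a distance of √(2.3² + 0.6²) ≈ 2.4.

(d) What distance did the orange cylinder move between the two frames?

2.5

From (12.9, 4.1) to (11.8, 6.3), the orange cylinder covered √(1.1² + 2.2²) ≈ 2.5 units.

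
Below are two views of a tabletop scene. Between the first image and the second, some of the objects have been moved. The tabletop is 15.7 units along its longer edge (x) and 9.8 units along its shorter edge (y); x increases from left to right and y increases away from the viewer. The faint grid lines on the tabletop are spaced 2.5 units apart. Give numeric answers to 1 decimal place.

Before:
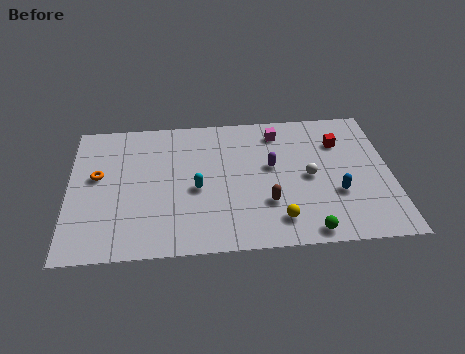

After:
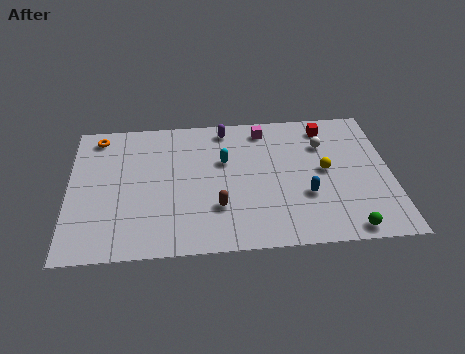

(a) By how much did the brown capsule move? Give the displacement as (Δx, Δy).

(-2.4, -0.1)

The brown capsule was at about (9.6, 3.0) and moved to about (7.2, 2.9).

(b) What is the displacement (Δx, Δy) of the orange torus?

(0.0, 2.9)

From the two frames, the orange torus sits at roughly (1.4, 5.6) before and (1.4, 8.5) after.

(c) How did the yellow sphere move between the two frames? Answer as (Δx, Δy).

(2.4, 3.3)

The yellow sphere started near (10.1, 1.8) and ended near (12.5, 5.1).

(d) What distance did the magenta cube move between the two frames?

0.8

From (10.3, 8.1) to (9.6, 8.4), the magenta cube covered √(0.7² + 0.3²) ≈ 0.8 units.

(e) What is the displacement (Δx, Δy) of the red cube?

(-0.6, 1.2)

The red cube was at about (13.3, 7.1) and moved to about (12.7, 8.3).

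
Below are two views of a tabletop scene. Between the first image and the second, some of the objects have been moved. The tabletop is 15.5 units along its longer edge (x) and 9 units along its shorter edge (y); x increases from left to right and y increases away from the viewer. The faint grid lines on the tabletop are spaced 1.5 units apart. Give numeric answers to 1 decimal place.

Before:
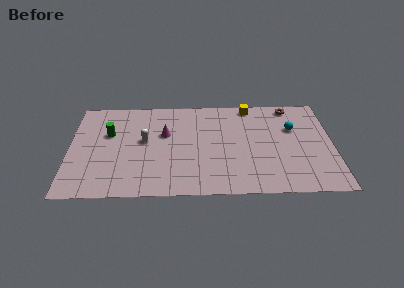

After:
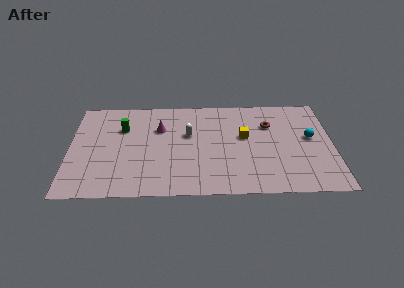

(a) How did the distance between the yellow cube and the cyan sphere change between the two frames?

+0.6

The distance was about 3.3 in the first image and 3.9 in the second, so they moved 0.6 units further apart.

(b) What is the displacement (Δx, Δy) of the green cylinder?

(0.8, 0.5)

The green cylinder started near (2.3, 5.7) and ended near (3.1, 6.2).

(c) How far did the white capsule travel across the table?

2.6

From (4.4, 5.0) to (7.0, 5.5), the white capsule covered √(2.6² + 0.5²) ≈ 2.6 units.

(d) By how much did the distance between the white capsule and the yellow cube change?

-3.7

The distance was about 7.0 in the first image and 3.3 in the second, so they moved 3.7 units closer together.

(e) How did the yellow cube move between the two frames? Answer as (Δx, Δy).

(-0.4, -2.9)

The yellow cube started near (10.7, 8.1) and ended near (10.3, 5.2).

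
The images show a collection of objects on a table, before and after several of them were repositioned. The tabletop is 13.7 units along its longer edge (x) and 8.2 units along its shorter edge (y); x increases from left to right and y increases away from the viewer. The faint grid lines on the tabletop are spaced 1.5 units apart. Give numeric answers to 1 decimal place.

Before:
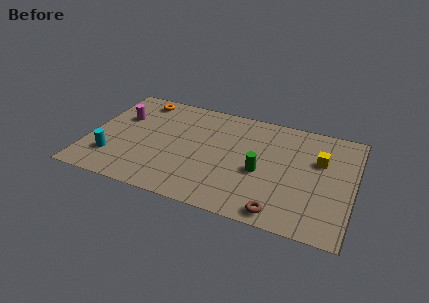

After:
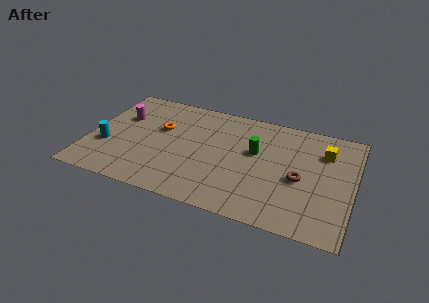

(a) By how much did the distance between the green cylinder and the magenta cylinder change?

-0.6

The distance was about 7.7 in the first image and 7.1 in the second, so they moved 0.6 units closer together.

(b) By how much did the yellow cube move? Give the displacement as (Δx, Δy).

(0.2, 0.7)

The yellow cube started near (11.9, 5.3) and ended near (12.1, 6.0).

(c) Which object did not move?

the magenta cylinder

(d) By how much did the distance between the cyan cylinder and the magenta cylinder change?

-0.8

Before: roughly 3.3 units apart; after: 2.5. That's 0.8 units closer together.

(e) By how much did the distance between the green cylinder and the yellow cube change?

+0.3

Before: roughly 3.4 units apart; after: 3.7. That's 0.3 units further apart.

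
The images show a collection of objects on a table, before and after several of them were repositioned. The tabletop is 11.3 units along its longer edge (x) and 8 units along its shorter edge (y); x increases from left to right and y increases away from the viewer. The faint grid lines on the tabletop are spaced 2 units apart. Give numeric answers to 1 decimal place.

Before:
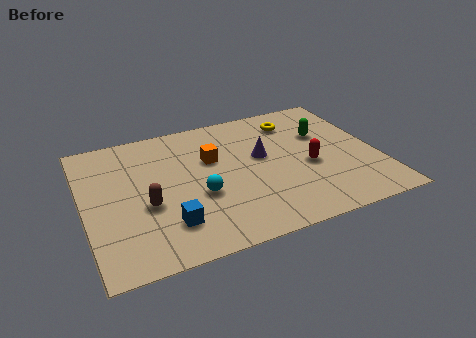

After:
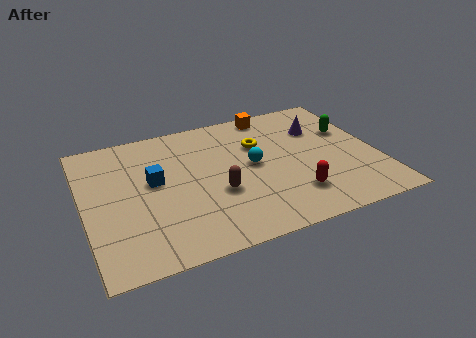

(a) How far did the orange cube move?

3.3

The orange cube was near (5.0, 5.1) before and (7.6, 7.2) after, so it travelled √(2.6² + 2.1²) ≈ 3.3 units.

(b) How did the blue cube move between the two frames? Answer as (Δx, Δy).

(-0.3, 2.6)

From the two frames, the blue cube sits at roughly (3.0, 1.9) before and (2.7, 4.5) after.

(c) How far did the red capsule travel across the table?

1.7

From (8.6, 3.4) to (7.8, 1.9), the red capsule covered √(0.8² + 1.5²) ≈ 1.7 units.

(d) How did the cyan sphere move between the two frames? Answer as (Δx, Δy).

(2.2, 1.1)

From the two frames, the cyan sphere sits at roughly (4.3, 3.1) before and (6.5, 4.2) after.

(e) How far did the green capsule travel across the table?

1.0

The green capsule moved from about (9.4, 5.2) to (10.4, 5.1), a distance of √(1.0² + 0.1²) ≈ 1.0.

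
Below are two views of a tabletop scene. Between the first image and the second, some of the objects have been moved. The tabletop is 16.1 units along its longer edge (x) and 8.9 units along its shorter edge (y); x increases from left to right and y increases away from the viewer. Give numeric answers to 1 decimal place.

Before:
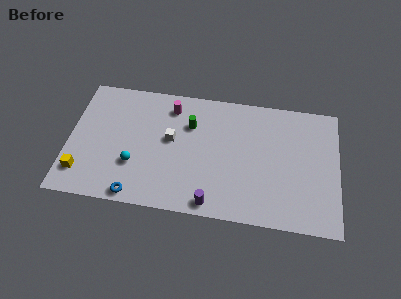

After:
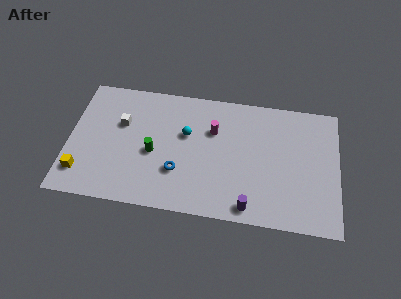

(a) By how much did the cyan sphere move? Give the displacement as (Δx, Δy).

(3.0, 2.6)

The cyan sphere started near (4.0, 2.9) and ended near (7.0, 5.5).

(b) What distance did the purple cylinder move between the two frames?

2.2

From (8.7, 0.9) to (10.9, 1.0), the purple cylinder covered √(2.2² + 0.1²) ≈ 2.2 units.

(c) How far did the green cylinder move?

3.1

From (7.2, 6.2) to (5.1, 3.9), the green cylinder covered √(2.1² + 2.3²) ≈ 3.1 units.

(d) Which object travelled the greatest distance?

the cyan sphere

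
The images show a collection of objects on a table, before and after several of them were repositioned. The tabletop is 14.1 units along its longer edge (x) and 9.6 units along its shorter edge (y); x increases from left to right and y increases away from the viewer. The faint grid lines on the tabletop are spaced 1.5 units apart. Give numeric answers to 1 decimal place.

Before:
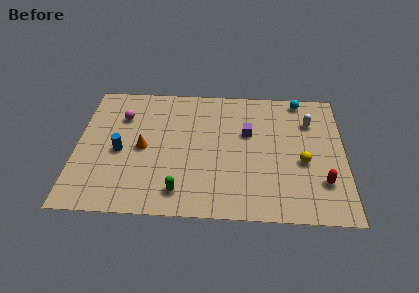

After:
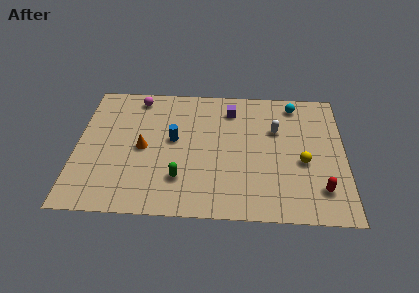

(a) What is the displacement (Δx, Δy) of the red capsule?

(-0.1, -0.5)

From the two frames, the red capsule sits at roughly (12.9, 2.6) before and (12.8, 2.1) after.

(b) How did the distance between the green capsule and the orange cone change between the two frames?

-0.7

They were about 3.6 units apart before and 2.9 after — 0.7 units closer together.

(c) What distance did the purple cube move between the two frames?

1.9

The purple cube moved from about (9.0, 6.0) to (8.1, 7.7), a distance of √(0.9² + 1.7²) ≈ 1.9.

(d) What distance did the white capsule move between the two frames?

1.9

From (12.3, 7.0) to (10.5, 6.3), the white capsule covered √(1.8² + 0.7²) ≈ 1.9 units.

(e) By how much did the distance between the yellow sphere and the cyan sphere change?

-0.4

The distance was about 4.7 in the first image and 4.3 in the second, so they moved 0.4 units closer together.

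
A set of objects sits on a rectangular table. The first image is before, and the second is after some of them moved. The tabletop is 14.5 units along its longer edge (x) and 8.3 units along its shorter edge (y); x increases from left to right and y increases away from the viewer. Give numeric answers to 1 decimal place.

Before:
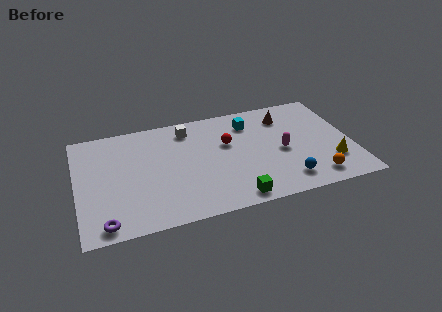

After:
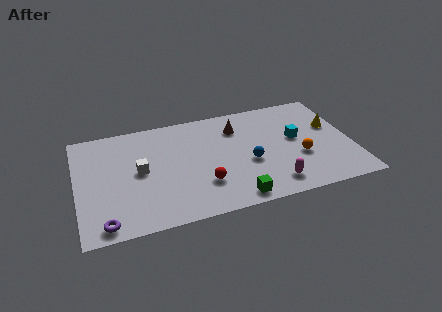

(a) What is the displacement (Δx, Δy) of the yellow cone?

(0.3, 2.8)

The yellow cone started near (13.3, 2.3) and ended near (13.6, 5.1).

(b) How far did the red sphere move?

3.2

The red sphere was near (8.0, 5.2) before and (6.5, 2.4) after, so it travelled √(1.5² + 2.8²) ≈ 3.2 units.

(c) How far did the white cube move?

3.7

From (6.0, 6.9) to (3.3, 4.3), the white cube covered √(2.7² + 2.6²) ≈ 3.7 units.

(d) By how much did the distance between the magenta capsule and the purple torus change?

-1.1

They were about 9.9 units apart before and 8.8 after — 1.1 units closer together.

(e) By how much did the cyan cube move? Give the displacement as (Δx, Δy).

(2.3, -1.9)

The cyan cube was at about (9.3, 6.5) and moved to about (11.6, 4.6).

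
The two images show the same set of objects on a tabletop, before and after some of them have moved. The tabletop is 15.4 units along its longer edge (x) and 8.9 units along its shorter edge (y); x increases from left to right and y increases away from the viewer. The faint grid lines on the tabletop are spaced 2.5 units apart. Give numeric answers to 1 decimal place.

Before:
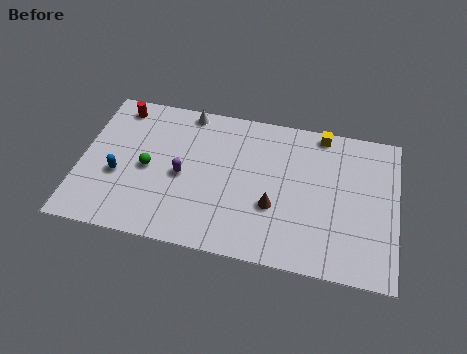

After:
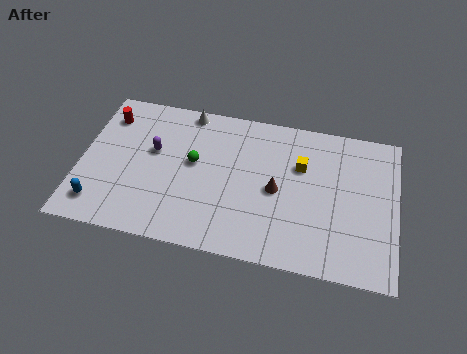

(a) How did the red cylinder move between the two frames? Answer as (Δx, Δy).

(-0.5, -0.7)

The red cylinder started near (1.6, 7.7) and ended near (1.1, 7.0).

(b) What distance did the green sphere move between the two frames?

2.3

The green sphere was near (3.3, 4.2) before and (5.5, 5.0) after, so it travelled √(2.2² + 0.8²) ≈ 2.3 units.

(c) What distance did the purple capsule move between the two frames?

1.9

From (5.0, 4.1) to (3.5, 5.3), the purple capsule covered √(1.5² + 1.2²) ≈ 1.9 units.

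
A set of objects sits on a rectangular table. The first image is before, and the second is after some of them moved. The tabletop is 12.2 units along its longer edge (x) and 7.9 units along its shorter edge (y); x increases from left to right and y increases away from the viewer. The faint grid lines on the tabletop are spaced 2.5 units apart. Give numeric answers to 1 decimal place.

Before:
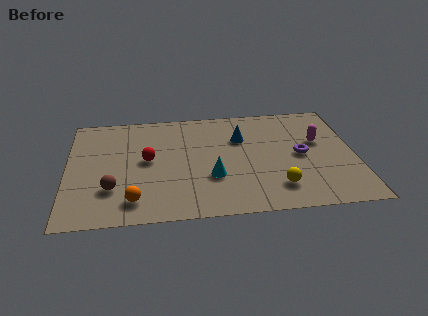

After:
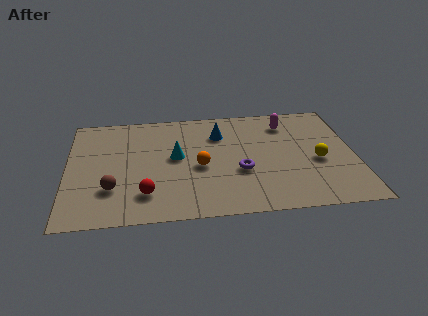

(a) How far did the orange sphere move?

3.5

From (2.8, 1.4) to (5.6, 3.5), the orange sphere covered √(2.8² + 2.1²) ≈ 3.5 units.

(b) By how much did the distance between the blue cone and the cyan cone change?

-0.6

The distance was about 3.0 in the first image and 2.4 in the second, so they moved 0.6 units closer together.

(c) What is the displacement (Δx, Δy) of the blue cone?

(-0.9, 0.4)

From the two frames, the blue cone sits at roughly (7.4, 5.4) before and (6.5, 5.8) after.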